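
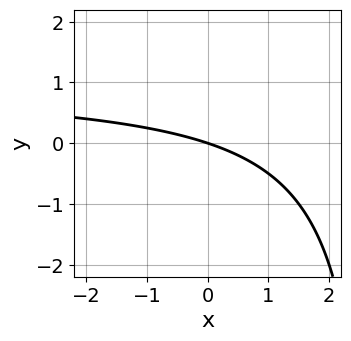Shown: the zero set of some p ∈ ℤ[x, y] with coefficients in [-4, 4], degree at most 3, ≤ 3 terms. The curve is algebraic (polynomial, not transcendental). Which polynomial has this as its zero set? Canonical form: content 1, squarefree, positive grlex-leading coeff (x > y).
deg p = 2.
Reading off the gridlines: one y-axis crossing is at y = 0; it meets the x-axis at x = 0 (among the integer gridlines).
Solving for integer coefficients yields p as stated.

x*y - x - 3*y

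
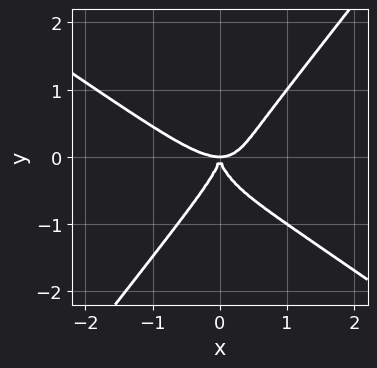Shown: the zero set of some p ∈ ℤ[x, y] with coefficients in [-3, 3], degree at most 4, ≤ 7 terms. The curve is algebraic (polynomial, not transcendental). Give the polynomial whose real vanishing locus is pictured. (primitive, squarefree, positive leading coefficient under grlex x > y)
(a) Degree: no degree-3 curve has this shape, so deg p = 4.
(b) From the visible intercepts: it meets the y-axis at y = 0 (among the integer gridlines); one x-axis crossing is at x = 0.
(c) Solving for integer coefficients yields p as stated.

3*x^4 + 3*x^3*y - x^2*y^2 - 2*y^4 - 3*x^2*y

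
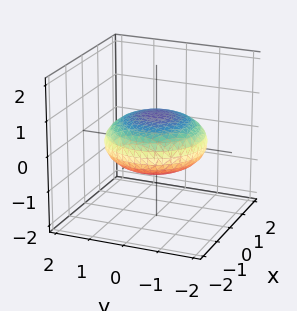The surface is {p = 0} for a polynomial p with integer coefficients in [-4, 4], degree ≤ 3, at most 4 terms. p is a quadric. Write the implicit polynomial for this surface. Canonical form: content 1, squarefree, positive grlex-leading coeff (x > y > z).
x^2 + y^2 + 3*z^2 - 2

Degree: bounded and convex; a quadric, so deg p = 2.
Symmetries: the z ↦ −z reflection is a symmetry, so z appears only in even powers; the surface is invariant under rotation about z: p = q(x² + y², z).
From the axis intercepts and sections: a circular section at z = 0 has radius between 1 and 2.
Putting this together gives p.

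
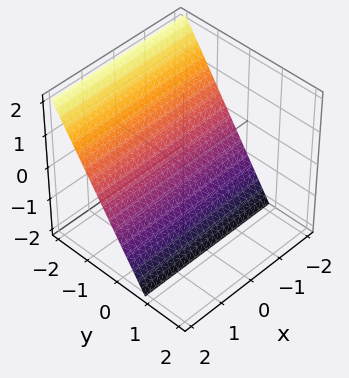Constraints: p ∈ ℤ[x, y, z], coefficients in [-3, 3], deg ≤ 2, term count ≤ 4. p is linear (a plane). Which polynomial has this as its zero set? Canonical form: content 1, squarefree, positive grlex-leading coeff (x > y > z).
First, the degree is 1 — the surface is flat (a plane).
Next, reading off the gridlines: it misses every integer gridline on the x-axis; it meets the z-axis at z = -1 (among the integer gridlines).
Finally, solving for integer coefficients yields p as stated.

3*y + 2*z + 2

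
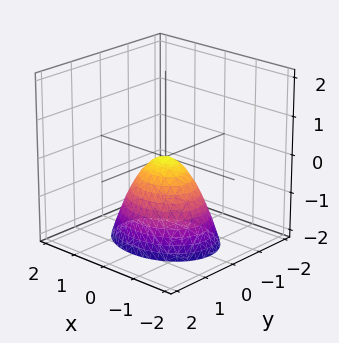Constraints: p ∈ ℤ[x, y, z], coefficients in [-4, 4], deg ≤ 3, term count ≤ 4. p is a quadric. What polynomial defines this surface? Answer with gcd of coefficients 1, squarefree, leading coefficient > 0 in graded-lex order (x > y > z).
Degree: a paraboloid; a quadric, so deg p = 2.
Symmetries: the y ↦ −y reflection is a symmetry, so y appears only in even powers; mirror symmetry x ↦ −x ⇒ only even powers of x.
Reading off the gridlines: it crosses the z-axis at the gridline z = 0; one y-axis crossing is at y = 0.
Solving for integer coefficients yields p as stated.

2*x^2 + 3*y^2 + 2*z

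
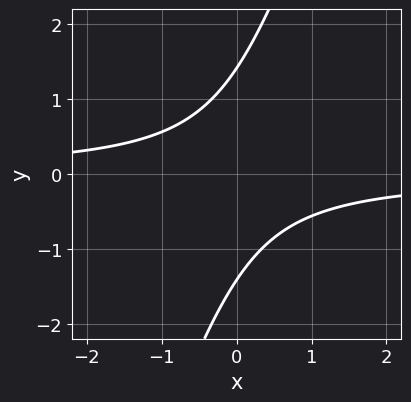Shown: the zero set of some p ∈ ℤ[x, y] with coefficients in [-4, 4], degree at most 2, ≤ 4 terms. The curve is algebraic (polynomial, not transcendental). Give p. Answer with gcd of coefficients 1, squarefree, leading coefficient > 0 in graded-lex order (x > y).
3*x*y - y^2 + 2

First, degree: the shape is more complex than any degree-1 curve, so deg p = 2.
Then, checking where it meets the axes: no x-intercept at any integer in the box.
Finally, fitting integer coefficients to these (and the overall shape) gives p.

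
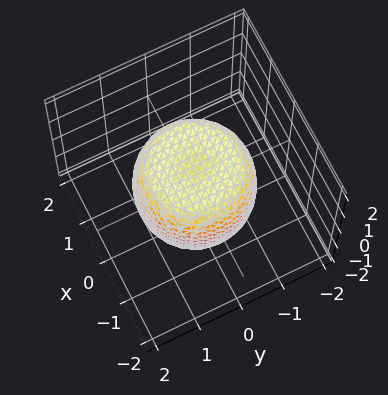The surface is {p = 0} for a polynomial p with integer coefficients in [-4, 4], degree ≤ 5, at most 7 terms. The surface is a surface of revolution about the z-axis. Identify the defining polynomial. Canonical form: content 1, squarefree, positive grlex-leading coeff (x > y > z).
(a) The degree is 4 — no degree-3 surface has this shape.
(b) Symmetry: the z-axis is an axis of rotation, so x and y enter only as x² + y².
(c) From the axis intercepts and sections: a circular section at z = 1 has radius exactly 1; the z-axis gridline crossings are at z ∈ {-1, 1}.
(d) The integer polynomial consistent with all of this is the stated p.

x^4 + 2*x^2*y^2 + y^4 - x^2 - y^2 + z^2 - 1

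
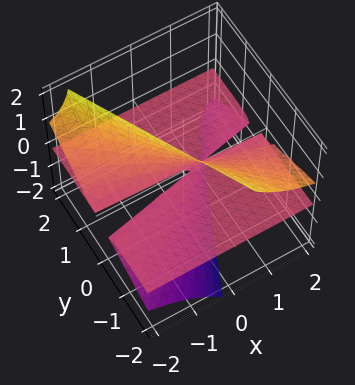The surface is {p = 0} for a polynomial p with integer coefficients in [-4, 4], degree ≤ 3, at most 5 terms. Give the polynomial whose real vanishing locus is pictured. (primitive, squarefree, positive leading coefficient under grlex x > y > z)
3*x*z^2 + z^3 + 3*y*z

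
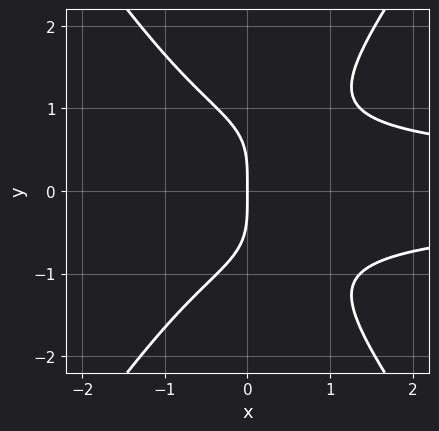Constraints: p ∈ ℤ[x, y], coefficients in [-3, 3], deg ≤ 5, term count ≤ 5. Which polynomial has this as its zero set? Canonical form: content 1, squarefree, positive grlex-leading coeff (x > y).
First, degree: a generic line meets the curve in up to 4 points, so deg p = 4.
Next, symmetries: the y ↦ −y reflection is a symmetry, so y appears only in even powers.
Then, from the visible intercepts: one x-axis crossing is at x = 0; it crosses the y-axis at the gridline y = 0.
Finally, matching integer coefficients to the picture gives p.

2*x^2*y^2 - y^4 - 2*x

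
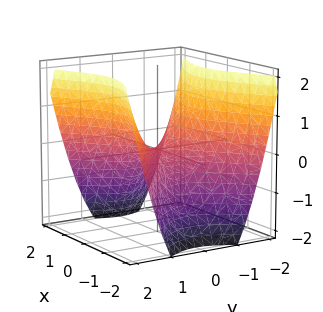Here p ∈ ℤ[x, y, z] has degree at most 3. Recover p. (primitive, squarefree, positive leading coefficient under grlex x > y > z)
First, deg p = 2. A hyperbolic paraboloid; a quadric.
Next, symmetries: mirror symmetry x ↦ −x ⇒ only even powers of x; the y ↦ −y reflection is a symmetry, so y appears only in even powers.
Next, against the integer gridlines: it meets the z-axis at z = 0 (among the integer gridlines); it meets the y-axis at y = 0 (among the integer gridlines); one x-axis crossing is at x = 0.
Finally, fitting integer coefficients to these (and the overall shape) gives p.

2*x^2 - 3*y^2 + 3*z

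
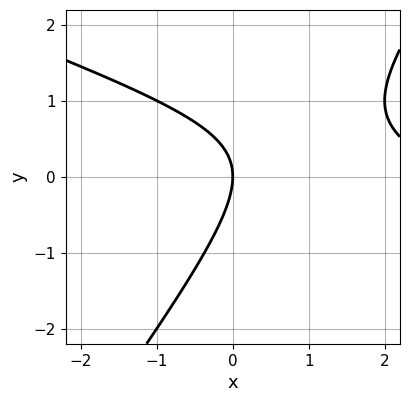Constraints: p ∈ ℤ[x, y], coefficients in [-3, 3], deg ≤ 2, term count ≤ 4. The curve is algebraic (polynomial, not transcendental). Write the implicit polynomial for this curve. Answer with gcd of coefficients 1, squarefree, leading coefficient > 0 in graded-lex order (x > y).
x^2 + 2*x*y - 2*y^2 - 3*x

(a) The degree is 2 — the shape is more complex than any degree-1 curve.
(b) Reading off the gridlines: it crosses the x-axis at the gridline x = 0; one y-axis crossing is at y = 0.
(c) Matching integer coefficients to the picture gives p.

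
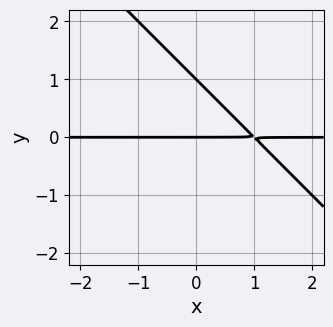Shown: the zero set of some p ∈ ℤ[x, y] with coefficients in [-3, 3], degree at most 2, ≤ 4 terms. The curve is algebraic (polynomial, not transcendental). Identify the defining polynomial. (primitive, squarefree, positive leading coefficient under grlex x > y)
x*y + y^2 - y

(a) deg p = 2.
(b) From the axis intercepts and sections: among the integer gridlines, it crosses the y-axis at y ∈ {0, 1}; every point of the x-axis in the box is on the curve.
(c) Together with the visible shape, these determine p as stated.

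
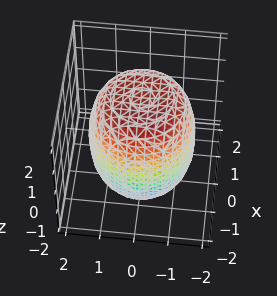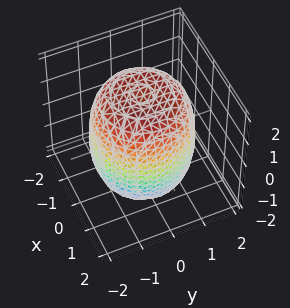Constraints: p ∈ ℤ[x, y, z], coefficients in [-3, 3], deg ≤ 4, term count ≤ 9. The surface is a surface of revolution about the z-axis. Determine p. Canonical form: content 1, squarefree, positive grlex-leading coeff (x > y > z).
First, deg p = 4. The shape is more complex than any degree-3 surface.
Then, symmetries: every cross-section ⟂ z is a circle, so x, y appear only via x² + y².
Next, against the integer gridlines: a circular section at z = -1 has radius between 1 and 2.
Finally, the integer polynomial consistent with all of this is the stated p.

x^4 + 2*x^2*y^2 + y^4 - x^2 - y^2 + z^2 - 3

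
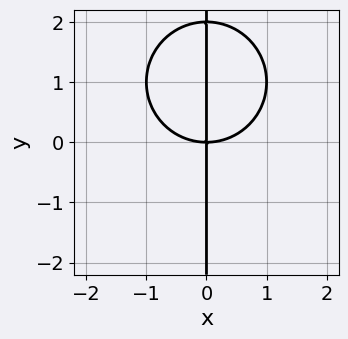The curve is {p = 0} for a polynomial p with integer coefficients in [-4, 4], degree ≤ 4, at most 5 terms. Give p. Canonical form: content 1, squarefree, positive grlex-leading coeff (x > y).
x^3 + x*y^2 - 2*x*y

(a) deg p = 3. No degree-2 curve has this shape.
(b) From the axis intercepts and sections: the visible y-axis segment lies entirely on the curve; it crosses the x-axis at the gridline x = 0.
(c) Solving for integer coefficients yields p as stated.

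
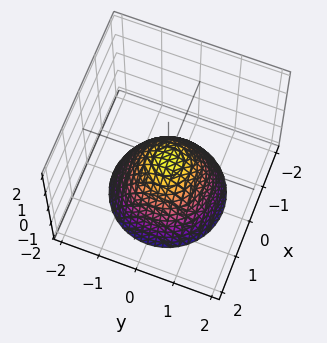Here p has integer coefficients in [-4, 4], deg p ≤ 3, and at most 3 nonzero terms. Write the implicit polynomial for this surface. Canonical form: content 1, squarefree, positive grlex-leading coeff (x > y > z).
x^2 + y^2 + z

deg p = 2.
Symmetry: the surface is invariant under rotation about z: p = q(x² + y², z).
Observable constraints: a circular section at z = -1 has radius exactly 1; it crosses the y-axis at the gridline y = 0; it crosses the z-axis at the gridline z = 0; one x-axis crossing is at x = 0.
Solving for integer coefficients yields p as stated.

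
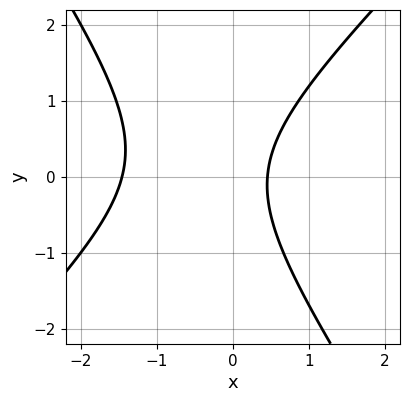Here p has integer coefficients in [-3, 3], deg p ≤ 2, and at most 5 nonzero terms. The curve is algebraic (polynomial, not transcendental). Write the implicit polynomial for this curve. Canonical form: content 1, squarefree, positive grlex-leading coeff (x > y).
(a) The degree is 2 — the shape is more complex than any degree-1 curve.
(b) From the visible intercepts: it misses every integer gridline on the y-axis.
(c) Assembling these constraints gives the stated polynomial.

3*x^2 - x*y - 2*y^2 + 3*x - 2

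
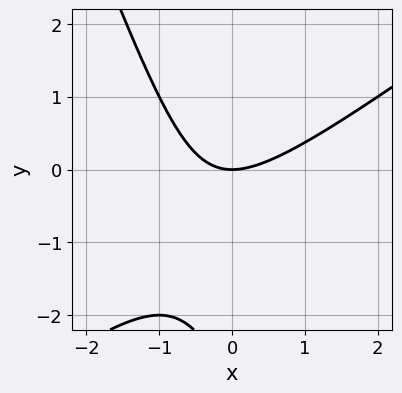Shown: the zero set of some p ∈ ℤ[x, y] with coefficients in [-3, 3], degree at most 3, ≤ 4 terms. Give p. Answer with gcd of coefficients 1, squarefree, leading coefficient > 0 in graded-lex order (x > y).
2*x^2 - 2*x*y - y^2 - 3*y

First, degree: the shape is more complex than any degree-1 curve, so deg p = 2.
Next, observable constraints: it crosses the y-axis at the gridline y = 0; one x-axis crossing is at x = 0.
Finally, these observations pin down the coefficients.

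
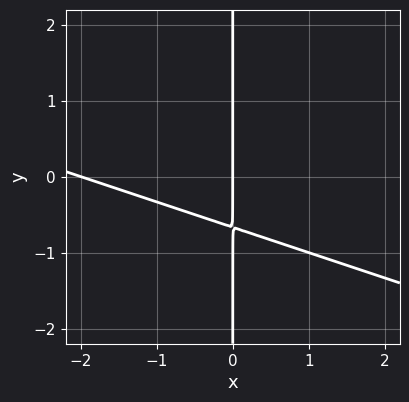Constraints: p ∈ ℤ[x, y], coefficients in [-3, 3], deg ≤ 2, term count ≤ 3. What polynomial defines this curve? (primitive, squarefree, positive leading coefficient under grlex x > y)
x^2 + 3*x*y + 2*x

deg p = 2.
Checking where it meets the axes: the x-axis gridline crossings are at x ∈ {-2, 0}; every point of the y-axis in the box is on the curve.
These observations pin down the coefficients.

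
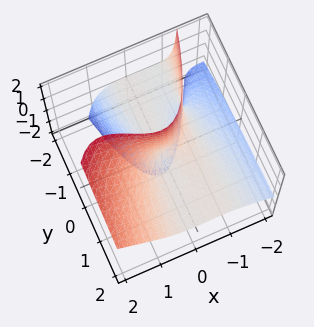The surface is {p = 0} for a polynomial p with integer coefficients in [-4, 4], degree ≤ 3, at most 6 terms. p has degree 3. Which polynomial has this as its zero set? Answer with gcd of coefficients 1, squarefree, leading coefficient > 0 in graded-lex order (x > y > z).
2*x^3 - 3*x^2*z + 2*x^2 - 3*y*z

1. The degree is 3 — a generic line meets the surface in up to 3 points.
2. Reading off the gridlines: every point of the y-axis in the box is on the surface; every point of the z-axis in the box is on the surface; it crosses the x-axis at the gridline x = -1.
3. Matching integer coefficients to the picture gives p.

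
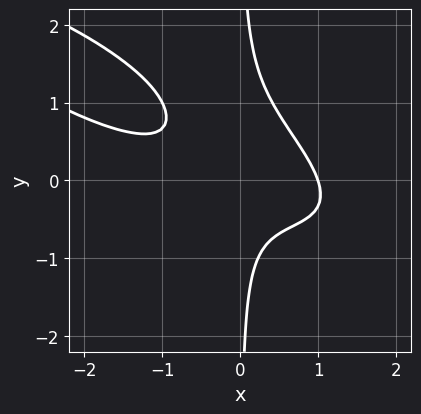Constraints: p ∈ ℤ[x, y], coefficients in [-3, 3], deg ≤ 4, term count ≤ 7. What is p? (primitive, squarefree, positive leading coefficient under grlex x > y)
x^3 + 3*x^2*y + 3*x*y^2 - 2*x*y - 1

1. The degree is 3 — the shape is more complex than any degree-2 curve.
2. Observable constraints: it crosses the x-axis at the gridline x = 1; the curve avoids every integer y-axis point in the box.
3. Fitting integer coefficients to these (and the overall shape) gives p.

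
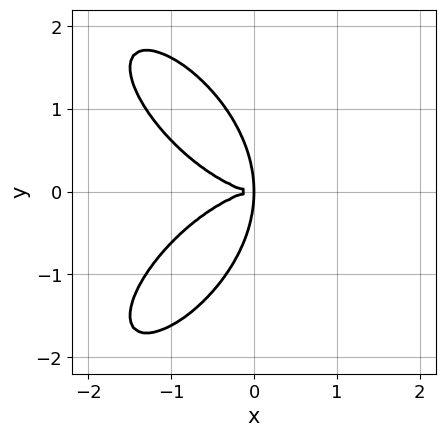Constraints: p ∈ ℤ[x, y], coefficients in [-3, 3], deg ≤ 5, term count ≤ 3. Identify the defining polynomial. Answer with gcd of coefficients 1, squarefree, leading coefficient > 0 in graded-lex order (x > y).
x^4 + y^4 + 3*x*y^2

deg p = 4.
Symmetries: mirror symmetry y ↦ −y ⇒ only even powers of y.
Putting this together gives p.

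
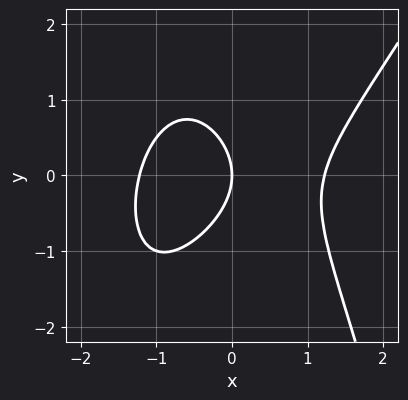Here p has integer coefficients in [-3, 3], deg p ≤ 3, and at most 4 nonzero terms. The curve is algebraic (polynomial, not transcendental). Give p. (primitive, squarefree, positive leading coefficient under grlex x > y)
2*x^3 - x^2*y - 2*y^2 - 3*x

(a) The degree is 3 — the shape is more complex than any degree-2 curve.
(b) Checking where it meets the axes: it meets the x-axis at x = 0 (among the integer gridlines); it crosses the y-axis at the gridline y = 0.
(c) Solving for integer coefficients yields p as stated.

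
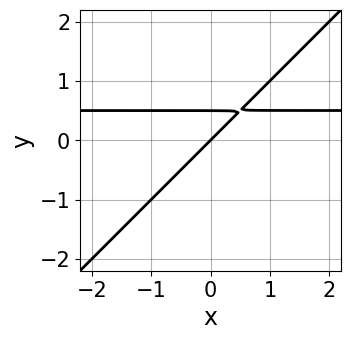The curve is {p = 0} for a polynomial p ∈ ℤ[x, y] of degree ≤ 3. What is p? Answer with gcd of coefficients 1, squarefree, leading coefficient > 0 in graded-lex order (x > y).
2*x*y - 2*y^2 - x + y

(a) The degree is 2 — a generic line meets the curve in up to 2 points.
(b) Reading off the gridlines: it meets the x-axis at x = 0 (among the integer gridlines); it meets the y-axis at y = 0 (among the integer gridlines).
(c) Fitting integer coefficients to these (and the overall shape) gives p.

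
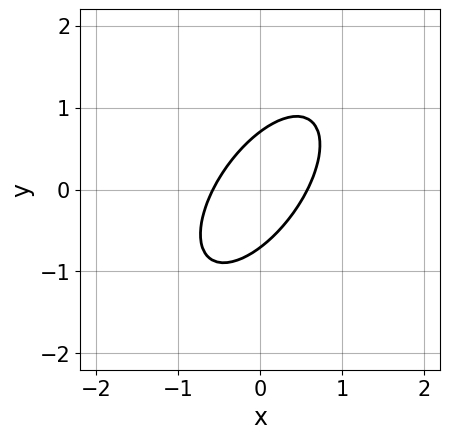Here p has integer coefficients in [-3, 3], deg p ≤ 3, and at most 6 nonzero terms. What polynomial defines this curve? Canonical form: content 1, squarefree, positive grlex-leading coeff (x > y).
3*x^2 - 3*x*y + 2*y^2 - 1

Degree: the shape is more complex than any degree-1 curve, so deg p = 2.
Solving for integer coefficients yields p as stated.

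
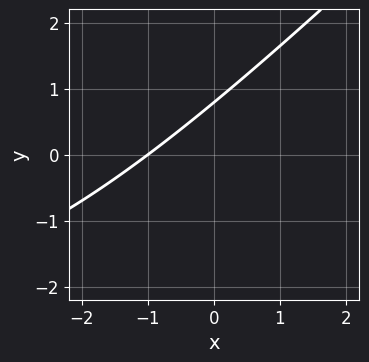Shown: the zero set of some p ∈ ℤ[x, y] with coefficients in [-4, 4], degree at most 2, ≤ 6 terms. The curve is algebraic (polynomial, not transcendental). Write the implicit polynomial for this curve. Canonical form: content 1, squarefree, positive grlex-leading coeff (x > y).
(a) deg p = 2.
(b) Reading off the gridlines: it meets the x-axis at x = -1 (among the integer gridlines).
(c) The integer polynomial consistent with all of this is the stated p.

x*y - y^2 + 3*x - 3*y + 3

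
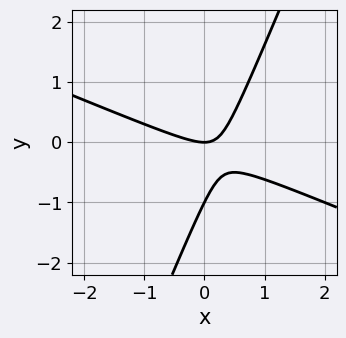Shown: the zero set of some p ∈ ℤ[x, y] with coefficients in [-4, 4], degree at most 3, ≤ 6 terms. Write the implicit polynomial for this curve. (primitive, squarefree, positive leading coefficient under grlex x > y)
Degree: the shape is more complex than any degree-1 curve, so deg p = 2.
Checking where it meets the axes: among the integer gridlines, it crosses the y-axis at y ∈ {-1, 0}; it crosses the x-axis at the gridline x = 0.
The integer polynomial consistent with all of this is the stated p.

x^2 + 2*x*y - y^2 - y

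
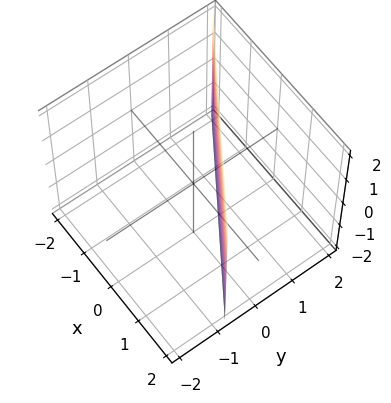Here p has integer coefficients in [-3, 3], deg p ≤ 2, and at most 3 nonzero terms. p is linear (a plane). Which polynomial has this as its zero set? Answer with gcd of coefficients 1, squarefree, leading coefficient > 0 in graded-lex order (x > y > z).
(a) deg p = 1. Every cross-section is a straight line — this is a plane.
(b) Against the integer gridlines: it crosses the x-axis at the gridline x = 1; it misses every integer gridline on the z-axis.
(c) Putting this together gives p.

2*x + 3*y - 2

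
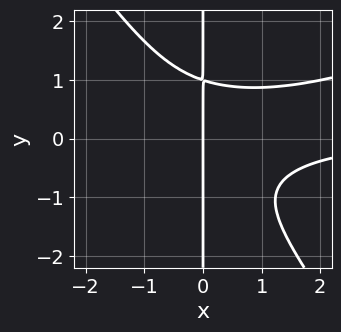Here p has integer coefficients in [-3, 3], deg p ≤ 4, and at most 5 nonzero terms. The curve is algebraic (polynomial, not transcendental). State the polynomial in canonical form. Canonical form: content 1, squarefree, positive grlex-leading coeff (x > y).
The degree is 4 — the shape is more complex than any degree-3 curve.
Checking where it meets the axes: it meets the x-axis at x = 0 (among the integer gridlines); the visible y-axis segment lies entirely on the curve.
These observations pin down the coefficients.

x^3*y - 2*x^2*y^2 - 2*x*y^3 + 2*x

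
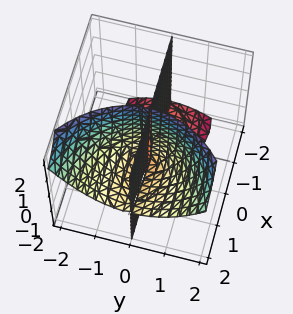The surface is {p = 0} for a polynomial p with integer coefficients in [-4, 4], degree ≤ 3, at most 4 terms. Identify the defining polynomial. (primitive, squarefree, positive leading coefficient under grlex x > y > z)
I count 3 distinct pieces. Treating them together as one polynomial.
Degree: no degree-2 surface has this shape, so deg p = 3.
Observable constraints: one y-axis crossing is at y = 0; every point of the x-axis in the box is on the surface; every point of the z-axis in the box is on the surface.
These observations pin down the coefficients.

x^2*y - 3*x*y*z + 2*y^3 - 3*x*y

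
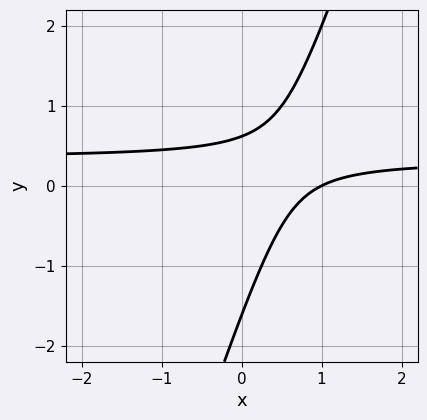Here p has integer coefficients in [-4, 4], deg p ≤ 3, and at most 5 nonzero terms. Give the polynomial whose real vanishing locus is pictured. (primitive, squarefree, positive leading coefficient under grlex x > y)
(a) Degree: no degree-1 curve has this shape, so deg p = 2.
(b) Against the integer gridlines: one x-axis crossing is at x = 1.
(c) Fitting integer coefficients to these (and the overall shape) gives p.

3*x*y - y^2 - x - y + 1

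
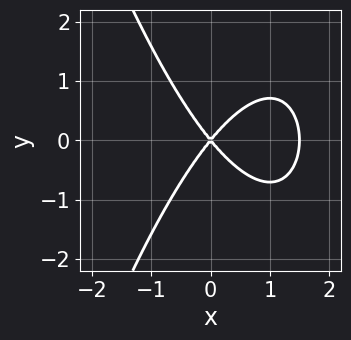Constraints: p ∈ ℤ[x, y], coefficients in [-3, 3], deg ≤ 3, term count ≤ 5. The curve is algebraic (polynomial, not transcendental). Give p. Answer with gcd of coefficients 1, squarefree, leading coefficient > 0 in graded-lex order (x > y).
2*x^3 - 3*x^2 + 2*y^2

(a) deg p = 3. A generic line meets the curve in up to 3 points.
(b) Symmetries: the y ↦ −y reflection is a symmetry, so y appears only in even powers.
(c) Against the integer gridlines: one y-axis crossing is at y = 0; one x-axis crossing is at x = 0.
(d) Matching integer coefficients to the picture gives p.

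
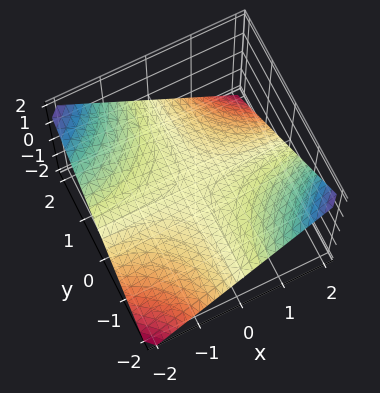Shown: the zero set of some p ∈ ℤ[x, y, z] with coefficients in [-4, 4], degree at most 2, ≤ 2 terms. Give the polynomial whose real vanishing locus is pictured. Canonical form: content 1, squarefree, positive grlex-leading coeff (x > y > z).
(a) deg p = 2. A hyperbolic paraboloid; a quadric.
(b) Reading off the gridlines: the visible x-axis segment lies entirely on the surface; it crosses the z-axis at the gridline z = 0; every point of the y-axis in the box is on the surface.
(c) Assembling these constraints gives the stated polynomial.

x*y + 2*z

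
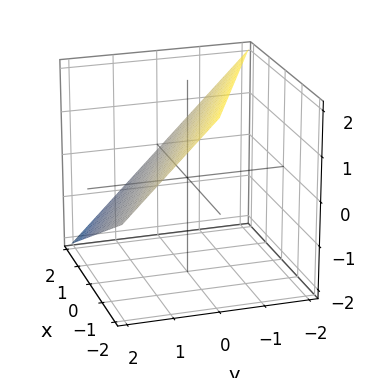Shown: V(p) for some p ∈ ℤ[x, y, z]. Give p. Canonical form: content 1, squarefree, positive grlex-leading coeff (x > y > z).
x + 2*y + 2*z - 2

The degree is 1 — every cross-section is a straight line — this is a plane.
Against the integer gridlines: it crosses the y-axis at the gridline y = 1; it crosses the x-axis at the gridline x = 2.
The integer polynomial consistent with all of this is the stated p.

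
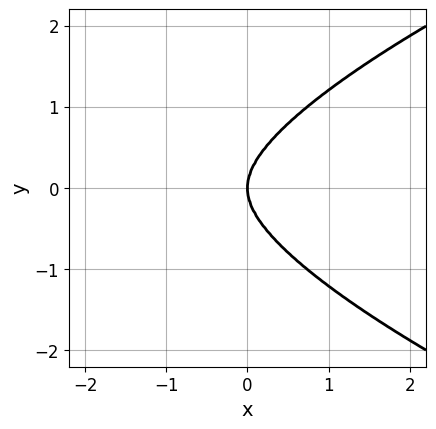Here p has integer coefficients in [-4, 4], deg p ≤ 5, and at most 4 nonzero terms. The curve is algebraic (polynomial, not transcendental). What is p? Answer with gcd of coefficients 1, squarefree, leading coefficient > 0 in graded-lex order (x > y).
3*y^4 - 2*x^3 - 3*x*y^2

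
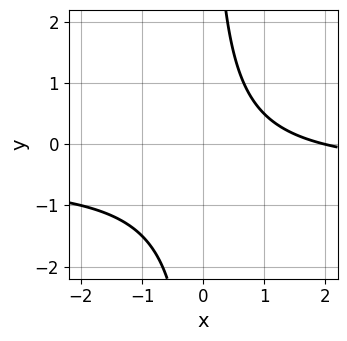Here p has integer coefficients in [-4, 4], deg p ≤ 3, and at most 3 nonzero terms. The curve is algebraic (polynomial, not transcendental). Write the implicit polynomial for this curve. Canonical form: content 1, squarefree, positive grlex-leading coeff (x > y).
First, deg p = 2. The shape is more complex than any degree-1 curve.
Next, from the visible intercepts: one x-axis crossing is at x = 2; it misses every integer gridline on the y-axis.
Finally, the integer polynomial consistent with all of this is the stated p.

2*x*y + x - 2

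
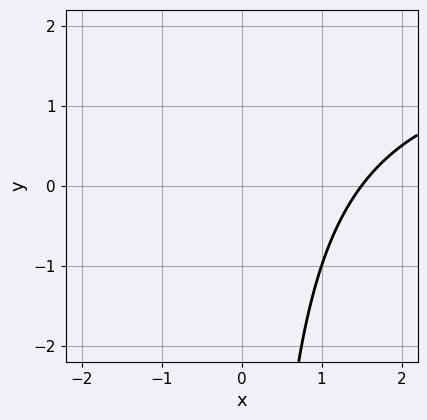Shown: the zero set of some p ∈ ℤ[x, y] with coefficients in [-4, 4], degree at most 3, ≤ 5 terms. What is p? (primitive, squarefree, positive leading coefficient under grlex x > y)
x*y - 2*x + 3

deg p = 2. No degree-1 curve has this shape.
Observable constraints: the curve avoids every integer y-axis point in the box.
The integer polynomial consistent with all of this is the stated p.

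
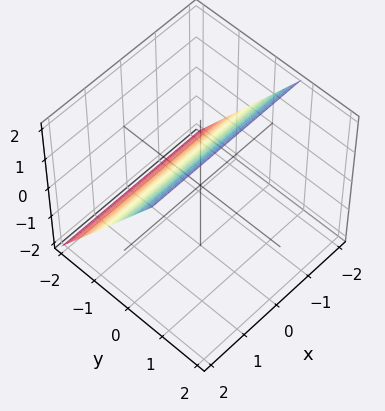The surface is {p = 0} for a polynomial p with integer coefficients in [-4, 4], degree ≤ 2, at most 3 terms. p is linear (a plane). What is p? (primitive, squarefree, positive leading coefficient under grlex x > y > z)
3*y - 2*z + 2

First, degree: the surface is flat (a plane), so deg p = 1.
Then, from the axis intercepts and sections: one z-axis crossing is at z = 1; no x-intercept at any integer in the box.
Finally, fitting integer coefficients to these (and the overall shape) gives p.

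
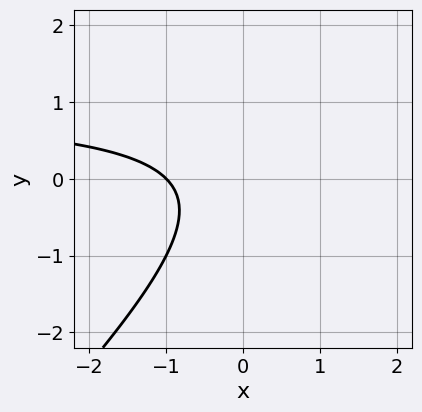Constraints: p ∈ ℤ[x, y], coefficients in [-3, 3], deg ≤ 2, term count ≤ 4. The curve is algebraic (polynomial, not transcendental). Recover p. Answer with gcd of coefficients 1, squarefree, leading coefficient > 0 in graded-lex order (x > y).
First, deg p = 2. The shape is more complex than any degree-1 curve.
Then, checking where it meets the axes: it meets the x-axis at x = -1 (among the integer gridlines); no y-intercept at any integer in the box.
Finally, matching integer coefficients to the picture gives p.

x*y - y^2 - x - 1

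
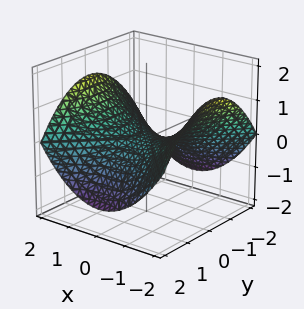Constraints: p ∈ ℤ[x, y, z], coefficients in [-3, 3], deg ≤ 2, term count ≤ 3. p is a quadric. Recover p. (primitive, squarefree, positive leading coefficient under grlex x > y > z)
First, deg p = 2. A saddle surface; a quadric.
Then, symmetries: it's symmetric under y → −y, forcing even powers of y; the x ↦ −x reflection is a symmetry, so x appears only in even powers.
Then, checking where it meets the axes: one z-axis crossing is at z = 0; it crosses the x-axis at the gridline x = 0; it meets the y-axis at y = 0 (among the integer gridlines).
Finally, matching integer coefficients to the picture gives p.

x^2 - y^2 - 3*z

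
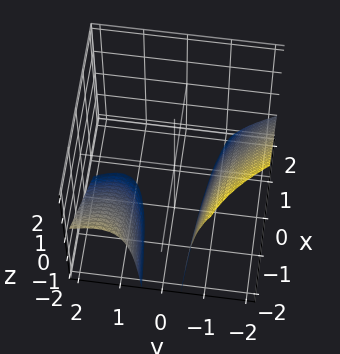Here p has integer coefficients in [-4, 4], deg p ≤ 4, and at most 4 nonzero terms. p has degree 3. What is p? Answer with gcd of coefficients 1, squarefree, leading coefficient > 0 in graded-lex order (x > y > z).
I count 2 distinct pieces. Treating them together as one polynomial.
Degree: no degree-2 surface has this shape, so deg p = 3.
From the axis intercepts and sections: no z-intercept at any integer in the box; the surface avoids every integer x-axis point in the box.
Putting this together gives p.

3*x*y^2 + 2*y^3 + 3*y^2*z + 3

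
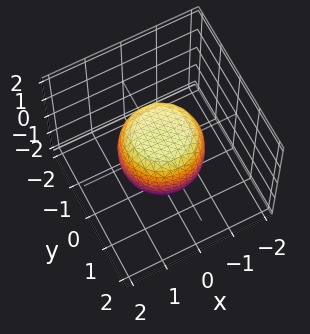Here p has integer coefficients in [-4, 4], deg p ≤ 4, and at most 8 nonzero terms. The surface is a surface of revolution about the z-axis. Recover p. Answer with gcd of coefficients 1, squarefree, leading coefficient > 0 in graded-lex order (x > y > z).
2*x^4 + 4*x^2*y^2 + 2*y^4 - x^2 - y^2 + 2*z^2 - 2

deg p = 4. No degree-3 surface has this shape.
Symmetry: the surface is invariant under rotation about z: p = q(x² + y², z).
Against the integer gridlines: a circular section at z = -1 has radius between 0 and 1; the z-axis gridline crossings are at z ∈ {-1, 1}.
These observations pin down the coefficients.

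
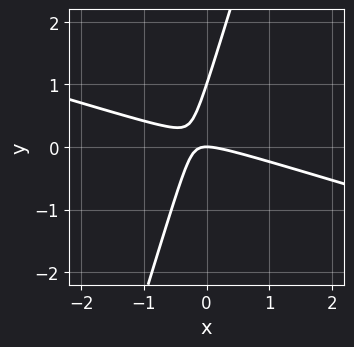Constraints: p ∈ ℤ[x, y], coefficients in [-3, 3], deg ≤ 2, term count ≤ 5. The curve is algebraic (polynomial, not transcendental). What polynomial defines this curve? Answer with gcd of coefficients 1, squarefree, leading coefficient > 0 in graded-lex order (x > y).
x^2 + 3*x*y - y^2 + y

1. The degree is 2 — the shape is more complex than any degree-1 curve.
2. From the visible intercepts: one x-axis crossing is at x = 0; the y-axis gridline crossings are at y ∈ {0, 1}.
3. Assembling these constraints gives the stated polynomial.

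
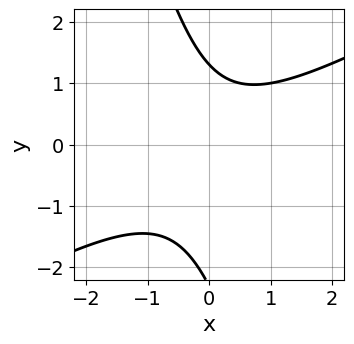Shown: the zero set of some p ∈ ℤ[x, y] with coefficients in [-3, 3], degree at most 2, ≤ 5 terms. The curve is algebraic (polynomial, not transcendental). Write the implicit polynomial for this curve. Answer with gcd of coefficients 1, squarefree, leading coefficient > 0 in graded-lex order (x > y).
First, degree: the shape is more complex than any degree-1 curve, so deg p = 2.
Next, reading off the gridlines: the curve avoids every integer x-axis point in the box.
Finally, matching integer coefficients to the picture gives p.

2*x^2 - 3*x*y - y^2 - y + 3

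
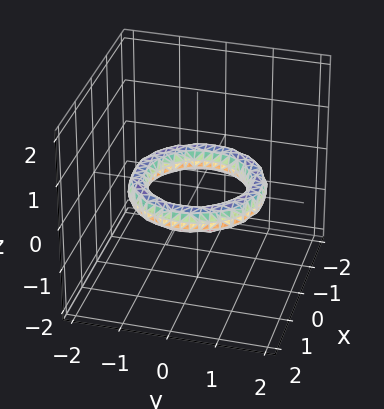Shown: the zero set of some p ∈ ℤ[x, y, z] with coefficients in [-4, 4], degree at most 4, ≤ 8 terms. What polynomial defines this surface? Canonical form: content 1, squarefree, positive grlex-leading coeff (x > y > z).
x^4 + 2*x^2*y^2 + y^4 - 3*x^2 - 3*y^2 + 3*z^2 + 2

First, deg p = 4.
Then, symmetries: every cross-section ⟂ z is a circle, so x, y appear only via x² + y².
Next, observable constraints: among the integer gridlines, it crosses the y-axis at y ∈ {-1, 1}; a circular section at z = 0 has radius exactly 1; among the integer gridlines, it crosses the x-axis at x ∈ {-1, 1}; it misses every integer gridline on the z-axis.
Finally, these observations pin down the coefficients.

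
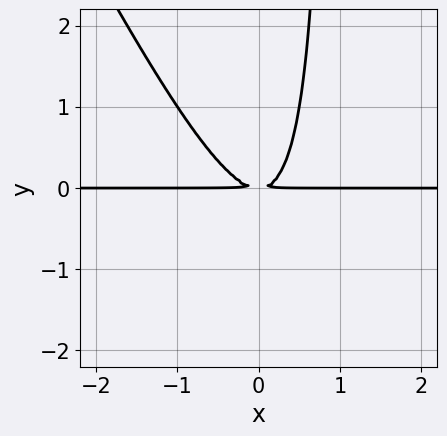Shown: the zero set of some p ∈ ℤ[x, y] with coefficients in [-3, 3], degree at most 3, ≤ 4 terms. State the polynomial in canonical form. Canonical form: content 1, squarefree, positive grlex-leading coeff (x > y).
2*x^2*y + x*y^2 - y^2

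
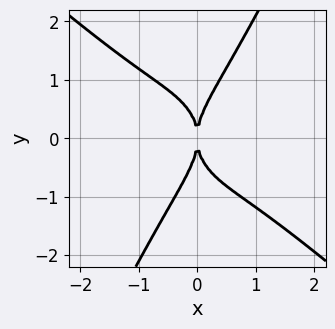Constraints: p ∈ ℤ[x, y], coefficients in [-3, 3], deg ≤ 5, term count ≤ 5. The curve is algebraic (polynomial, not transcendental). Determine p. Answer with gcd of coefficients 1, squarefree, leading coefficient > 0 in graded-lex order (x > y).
3*x^4 + 2*x^3*y + x*y^3 - y^4 + 3*x^2

Degree: a generic line meets the curve in up to 4 points, so deg p = 4.
Against the integer gridlines: it meets the y-axis at y = 0 (among the integer gridlines); one x-axis crossing is at x = 0.
These observations pin down the coefficients.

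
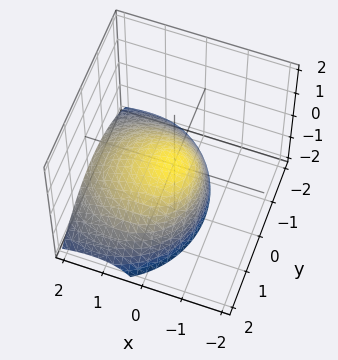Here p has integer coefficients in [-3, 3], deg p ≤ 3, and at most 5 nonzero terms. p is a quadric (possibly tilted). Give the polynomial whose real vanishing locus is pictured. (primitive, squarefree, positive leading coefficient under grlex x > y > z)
2*x^2 + 3*x*z + 2*y^2 + 3*z

Degree: a generic line meets the surface in up to 2 points, so deg p = 2.
Against the integer gridlines: one z-axis crossing is at z = 0; it crosses the y-axis at the gridline y = 0.
Solving for integer coefficients yields p as stated.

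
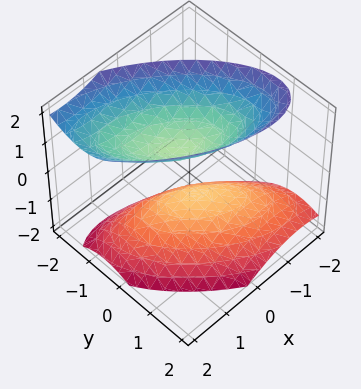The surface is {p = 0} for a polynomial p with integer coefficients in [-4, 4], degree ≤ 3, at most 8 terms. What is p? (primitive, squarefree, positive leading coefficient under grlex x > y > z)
2*x^2 + 3*x*y + 3*y^2 + y*z - 2*z^2 + 1

I count 2 distinct pieces. They look like related sheets of one shape, so recover p as a whole.
Degree: the shape is more complex than any degree-1 surface, so deg p = 2.
From the visible intercepts: the surface avoids every integer x-axis point in the box; it misses every integer gridline on the y-axis.
Putting this together gives p.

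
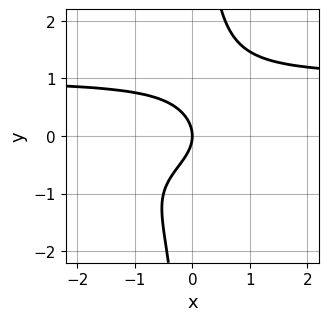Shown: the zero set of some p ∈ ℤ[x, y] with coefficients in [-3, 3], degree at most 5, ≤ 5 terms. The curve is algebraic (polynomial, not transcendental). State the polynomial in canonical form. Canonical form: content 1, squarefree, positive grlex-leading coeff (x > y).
x*y^3 - y^2 - x

First, the degree is 4 — the shape is more complex than any degree-3 curve.
Then, from the axis intercepts and sections: it crosses the x-axis at the gridline x = 0; one y-axis crossing is at y = 0.
Finally, putting this together gives p.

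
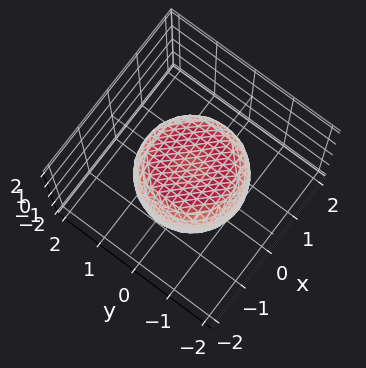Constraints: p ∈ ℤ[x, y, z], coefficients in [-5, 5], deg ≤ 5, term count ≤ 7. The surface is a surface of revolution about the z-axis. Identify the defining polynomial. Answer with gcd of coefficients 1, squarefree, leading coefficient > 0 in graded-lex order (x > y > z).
deg p = 4.
Symmetries: rotational symmetry about the z-axis ⇒ p depends on x, y only through x² + y².
From the visible intercepts: a circular section at z = 0 has radius between 1 and 2.
Solving for integer coefficients yields p as stated.

2*x^4 + 4*x^2*y^2 + 2*y^4 - 2*x^2 - 2*y^2 + 3*z^2 - 2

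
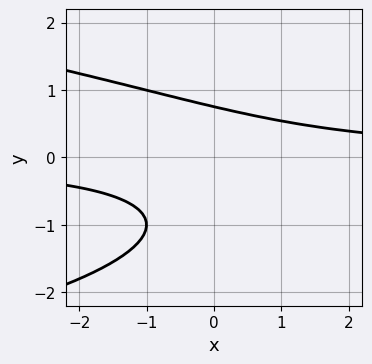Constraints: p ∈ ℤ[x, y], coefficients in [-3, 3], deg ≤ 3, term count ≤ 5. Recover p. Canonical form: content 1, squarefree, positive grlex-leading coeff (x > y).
y^3 + x*y + y^2 - 1

(a) deg p = 3. The shape is more complex than any degree-2 curve.
(b) Against the integer gridlines: it misses every integer gridline on the x-axis.
(c) Matching integer coefficients to the picture gives p.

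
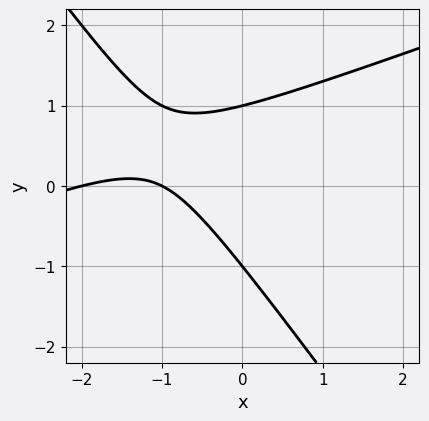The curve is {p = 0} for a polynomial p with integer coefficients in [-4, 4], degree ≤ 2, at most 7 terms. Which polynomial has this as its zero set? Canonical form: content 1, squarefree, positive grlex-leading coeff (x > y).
1. Degree: no degree-1 curve has this shape, so deg p = 2.
2. Checking where it meets the axes: among the integer gridlines, it crosses the y-axis at y ∈ {-1, 1}; among the integer gridlines, it crosses the x-axis at x ∈ {-2, -1}.
3. Solving for integer coefficients yields p as stated.

x^2 - 2*x*y - 2*y^2 + 3*x + 2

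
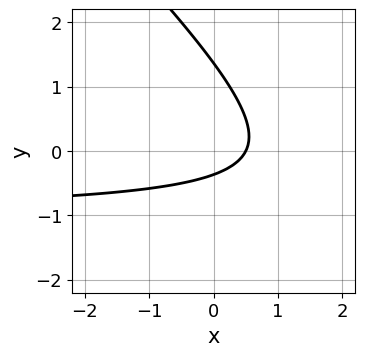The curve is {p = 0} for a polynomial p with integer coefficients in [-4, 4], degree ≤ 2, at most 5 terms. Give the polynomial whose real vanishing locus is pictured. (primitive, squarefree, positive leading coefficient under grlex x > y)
1. deg p = 2. The shape is more complex than any degree-1 curve.
2. Putting this together gives p.

2*x*y + 2*y^2 + 2*x - 2*y - 1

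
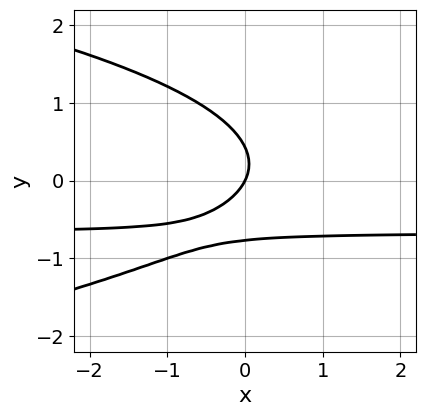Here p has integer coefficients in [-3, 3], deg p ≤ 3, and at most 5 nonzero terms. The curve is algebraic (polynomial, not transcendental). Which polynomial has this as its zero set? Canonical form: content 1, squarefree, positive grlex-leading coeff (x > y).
First, deg p = 3. The shape is more complex than any degree-2 curve.
Then, from the axis intercepts and sections: one y-axis crossing is at y = 0; it meets the x-axis at x = 0 (among the integer gridlines).
Finally, solving for integer coefficients yields p as stated.

3*y^3 + 3*x*y + y^2 + 2*x - y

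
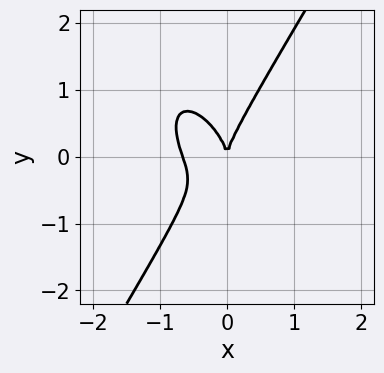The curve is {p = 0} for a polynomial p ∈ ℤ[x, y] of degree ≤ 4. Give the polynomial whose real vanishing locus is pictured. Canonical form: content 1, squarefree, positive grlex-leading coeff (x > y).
1. The degree is 3 — the shape is more complex than any degree-2 curve.
2. From the axis intercepts and sections: it crosses the y-axis at the gridline y = 0; it meets the x-axis at x = 0 (among the integer gridlines).
3. These observations pin down the coefficients.

3*x^3 + x^2*y - y^3 + 2*x^2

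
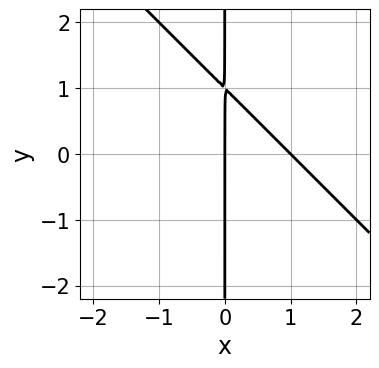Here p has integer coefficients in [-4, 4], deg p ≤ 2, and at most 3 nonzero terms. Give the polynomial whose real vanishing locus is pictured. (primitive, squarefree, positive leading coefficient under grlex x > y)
x^2 + x*y - x

1. The degree is 2 — no degree-1 curve has this shape.
2. Observable constraints: among the integer gridlines, it crosses the x-axis at x ∈ {0, 1}; the visible y-axis segment lies entirely on the curve.
3. Fitting integer coefficients to these (and the overall shape) gives p.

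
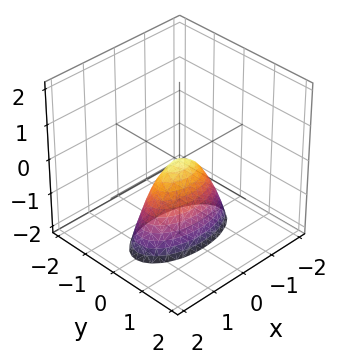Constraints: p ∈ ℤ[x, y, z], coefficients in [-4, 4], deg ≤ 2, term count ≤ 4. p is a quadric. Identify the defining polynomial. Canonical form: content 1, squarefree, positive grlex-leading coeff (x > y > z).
x^2 + 3*y^2 + z

(a) The degree is 2 — a single bowl opening along one axis; a quadric.
(b) Symmetries: mirror symmetry x ↦ −x ⇒ only even powers of x; mirror symmetry y ↦ −y ⇒ only even powers of y.
(c) Observable constraints: it crosses the y-axis at the gridline y = 0; one z-axis crossing is at z = 0; it crosses the x-axis at the gridline x = 0.
(d) Assembling these constraints gives the stated polynomial.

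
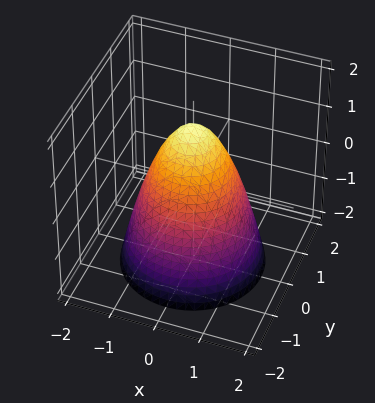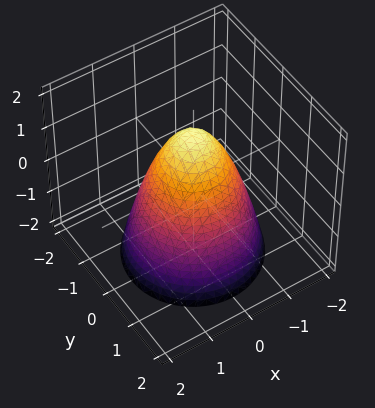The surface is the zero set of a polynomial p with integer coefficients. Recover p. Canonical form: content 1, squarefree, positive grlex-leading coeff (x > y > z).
3*x^2 + 3*y^2 + 2*z - 3

The degree is 2 — a generic line meets the surface in up to 2 points.
By symmetry, the z-axis is an axis of rotation, so x and y enter only as x² + y².
Against the integer gridlines: the x-axis gridline crossings are at x ∈ {-1, 1}; the y-axis gridline crossings are at y ∈ {-1, 1}; a circular section at z = 1 has radius between 0 and 1.
Matching integer coefficients to the picture gives p.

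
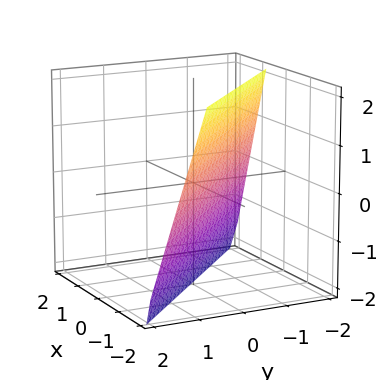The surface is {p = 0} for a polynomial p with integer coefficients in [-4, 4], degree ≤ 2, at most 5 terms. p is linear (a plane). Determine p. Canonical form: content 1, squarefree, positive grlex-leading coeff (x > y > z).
3*x + 3*y + z + 2

First, deg p = 1.
Then, against the integer gridlines: it crosses the z-axis at the gridline z = -2.
Finally, solving for integer coefficients yields p as stated.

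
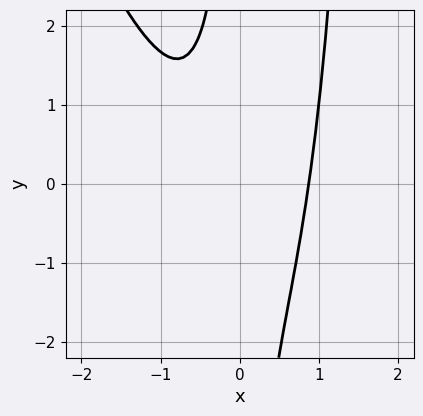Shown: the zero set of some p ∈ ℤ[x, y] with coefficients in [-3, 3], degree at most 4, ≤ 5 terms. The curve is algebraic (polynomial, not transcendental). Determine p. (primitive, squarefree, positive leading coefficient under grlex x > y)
First, the degree is 3 — a generic line meets the curve in up to 3 points.
Then, from the axis intercepts and sections: the curve avoids every integer y-axis point in the box.
Finally, assembling these constraints gives the stated polynomial.

3*x^3 + x^2*y - 2*x*y - 2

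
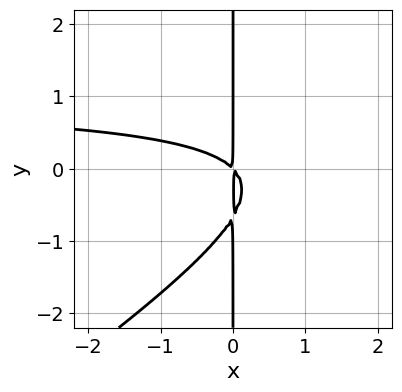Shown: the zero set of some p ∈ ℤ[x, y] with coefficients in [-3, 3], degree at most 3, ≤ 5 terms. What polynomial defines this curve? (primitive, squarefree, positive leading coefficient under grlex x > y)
1. Degree: the shape is more complex than any degree-2 curve, so deg p = 3.
2. From the axis intercepts and sections: every point of the y-axis in the box is on the curve.
3. Together with the visible shape, these determine p as stated.

2*x^2*y - 3*x*y^2 - 2*x^2 - 2*x*y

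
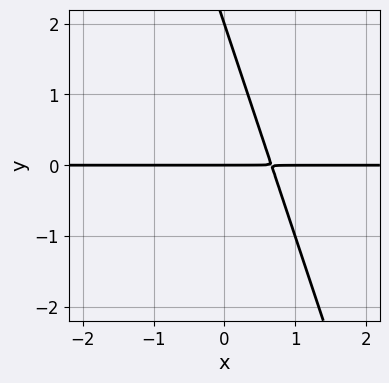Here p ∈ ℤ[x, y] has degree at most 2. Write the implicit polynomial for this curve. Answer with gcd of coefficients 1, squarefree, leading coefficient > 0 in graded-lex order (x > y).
3*x*y + y^2 - 2*y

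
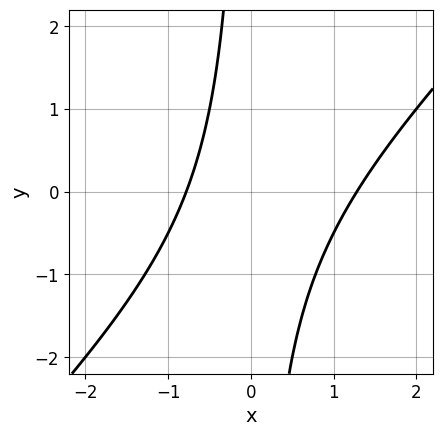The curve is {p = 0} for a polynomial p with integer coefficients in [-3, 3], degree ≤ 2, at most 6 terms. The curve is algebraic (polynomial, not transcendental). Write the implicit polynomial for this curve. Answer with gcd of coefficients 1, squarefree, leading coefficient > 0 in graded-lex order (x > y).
2*x^2 - 2*x*y - x - 2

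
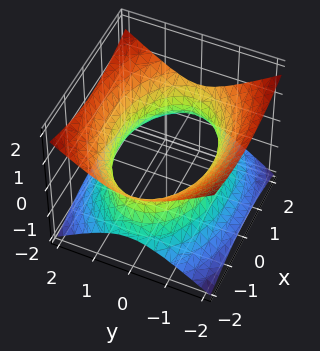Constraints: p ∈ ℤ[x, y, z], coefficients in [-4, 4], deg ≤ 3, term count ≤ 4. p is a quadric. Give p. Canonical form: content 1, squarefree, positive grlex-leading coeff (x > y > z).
x^2 + 2*y^2 - 3*z^2 - 3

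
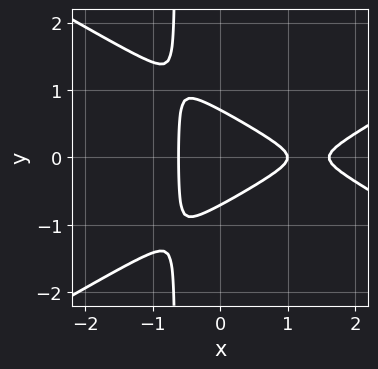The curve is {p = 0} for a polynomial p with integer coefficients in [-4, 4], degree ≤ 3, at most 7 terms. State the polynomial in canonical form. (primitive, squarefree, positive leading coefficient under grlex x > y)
First, the degree is 3 — no degree-2 curve has this shape.
Next, symmetries: it's symmetric under y → −y, forcing even powers of y.
Next, from the axis intercepts and sections: one x-axis crossing is at x = 1.
Finally, these observations pin down the coefficients.

x^3 - 3*x*y^2 - 2*x^2 - 2*y^2 + 1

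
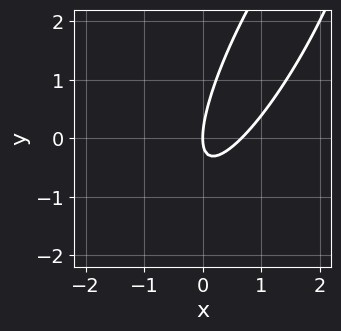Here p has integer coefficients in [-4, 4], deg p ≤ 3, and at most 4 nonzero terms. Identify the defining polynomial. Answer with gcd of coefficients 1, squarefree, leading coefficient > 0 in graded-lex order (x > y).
3*x^2 - 3*x*y + y^2 - 2*x

First, degree: the shape is more complex than any degree-1 curve, so deg p = 2.
Then, observable constraints: one y-axis crossing is at y = 0; it crosses the x-axis at the gridline x = 0.
Finally, these observations pin down the coefficients.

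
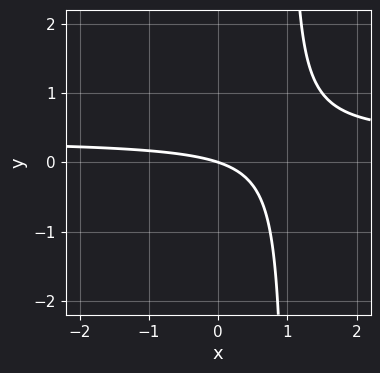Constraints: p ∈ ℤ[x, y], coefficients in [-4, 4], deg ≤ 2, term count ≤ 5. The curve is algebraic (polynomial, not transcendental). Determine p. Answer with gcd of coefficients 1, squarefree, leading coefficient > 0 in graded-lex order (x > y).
3*x*y - x - 3*y

deg p = 2. A generic line meets the curve in up to 2 points.
Checking where it meets the axes: it meets the x-axis at x = 0 (among the integer gridlines); it crosses the y-axis at the gridline y = 0.
Together with the visible shape, these determine p as stated.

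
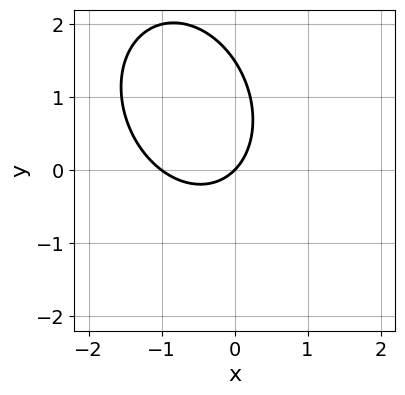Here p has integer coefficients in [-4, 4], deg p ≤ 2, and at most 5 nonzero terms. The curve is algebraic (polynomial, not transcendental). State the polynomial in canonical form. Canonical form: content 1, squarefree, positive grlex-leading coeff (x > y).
3*x^2 + x*y + 2*y^2 + 3*x - 3*y

Degree: the shape is more complex than any degree-1 curve, so deg p = 2.
Against the integer gridlines: it meets the y-axis at y = 0 (among the integer gridlines); among the integer gridlines, it crosses the x-axis at x ∈ {-1, 0}.
Putting this together gives p.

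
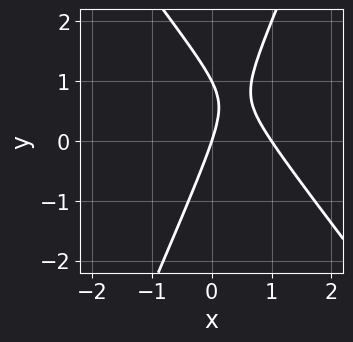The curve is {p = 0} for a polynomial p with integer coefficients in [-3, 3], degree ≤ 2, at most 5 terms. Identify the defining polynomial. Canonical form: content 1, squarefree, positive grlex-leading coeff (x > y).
First, degree: the shape is more complex than any degree-1 curve, so deg p = 2.
Next, checking where it meets the axes: among the integer gridlines, it crosses the x-axis at x ∈ {0, 1}; among the integer gridlines, it crosses the y-axis at y ∈ {0, 1}.
Finally, fitting integer coefficients to these (and the overall shape) gives p.

3*x^2 + x*y - y^2 - 3*x + y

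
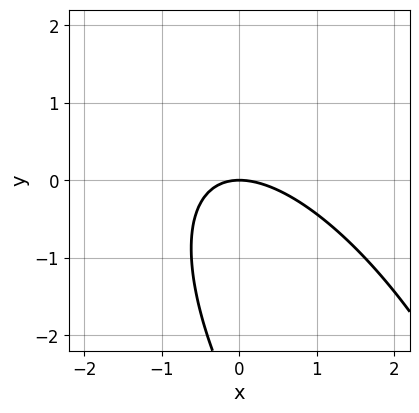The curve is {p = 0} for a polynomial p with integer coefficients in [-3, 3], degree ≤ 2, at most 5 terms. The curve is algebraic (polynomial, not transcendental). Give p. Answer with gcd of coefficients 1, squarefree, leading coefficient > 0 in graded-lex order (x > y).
2*x^2 + 2*x*y + y^2 + 3*y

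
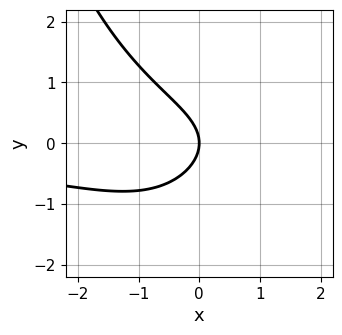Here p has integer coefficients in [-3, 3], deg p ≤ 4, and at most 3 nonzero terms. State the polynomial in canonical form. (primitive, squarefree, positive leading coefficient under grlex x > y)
x^2*y - 2*y^2 - 2*x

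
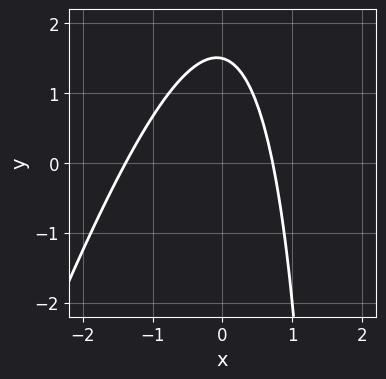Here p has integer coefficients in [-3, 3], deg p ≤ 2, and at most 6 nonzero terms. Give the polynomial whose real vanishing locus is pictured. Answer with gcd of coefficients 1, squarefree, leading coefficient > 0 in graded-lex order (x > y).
3*x^2 - x*y + 2*x + 2*y - 3

(a) The degree is 2 — a generic line meets the curve in up to 2 points.
(b) The integer polynomial consistent with all of this is the stated p.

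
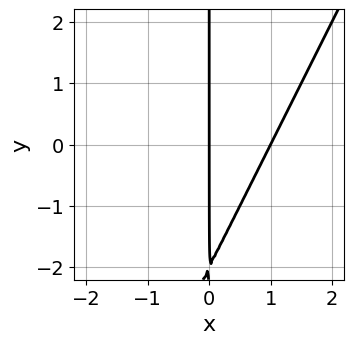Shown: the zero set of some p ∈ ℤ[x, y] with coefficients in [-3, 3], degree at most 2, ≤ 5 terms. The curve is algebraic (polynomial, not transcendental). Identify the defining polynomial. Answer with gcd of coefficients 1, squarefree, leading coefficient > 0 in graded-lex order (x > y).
2*x^2 - x*y - 2*x

The degree is 2 — a generic line meets the curve in up to 2 points.
Reading off the gridlines: every point of the y-axis in the box is on the curve; among the integer gridlines, it crosses the x-axis at x ∈ {0, 1}.
Matching integer coefficients to the picture gives p.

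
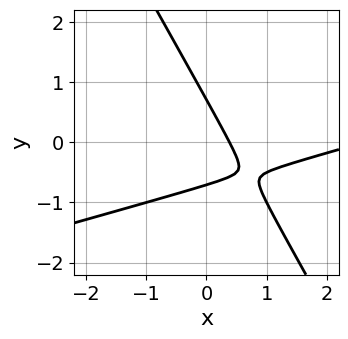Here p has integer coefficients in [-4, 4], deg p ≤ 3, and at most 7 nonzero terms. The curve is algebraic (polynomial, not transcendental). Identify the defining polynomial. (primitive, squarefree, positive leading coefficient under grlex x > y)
x^2 - 3*x*y - 2*y^2 - 3*x + 1

deg p = 2. The shape is more complex than any degree-1 curve.
Solving for integer coefficients yields p as stated.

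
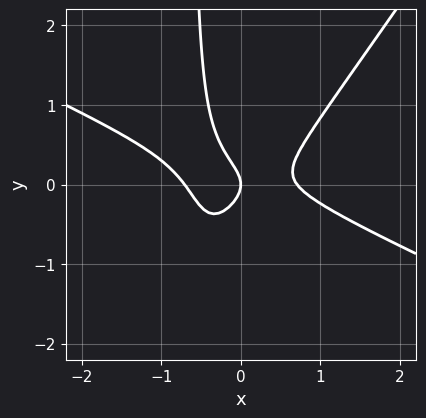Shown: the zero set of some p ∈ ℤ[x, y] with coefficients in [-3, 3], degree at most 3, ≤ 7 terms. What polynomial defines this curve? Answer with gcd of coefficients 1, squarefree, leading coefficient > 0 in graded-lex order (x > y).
2*x^3 + 3*x^2*y - 3*x*y^2 - 2*y^2 - x

1. The degree is 3 — no degree-2 curve has this shape.
2. From the axis intercepts and sections: one y-axis crossing is at y = 0; one x-axis crossing is at x = 0.
3. Solving for integer coefficients yields p as stated.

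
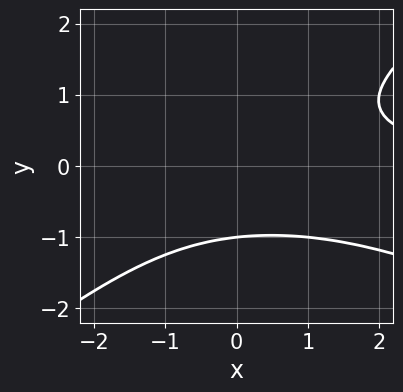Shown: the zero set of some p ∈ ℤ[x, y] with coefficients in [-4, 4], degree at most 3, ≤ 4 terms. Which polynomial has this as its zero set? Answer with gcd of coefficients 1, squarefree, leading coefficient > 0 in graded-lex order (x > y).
(a) deg p = 3. A generic line meets the curve in up to 3 points.
(b) From the axis intercepts and sections: it crosses the y-axis at the gridline y = -1; no x-intercept at any integer in the box.
(c) Solving for integer coefficients yields p as stated.

x^2*y + x*y^2 - 3*y^3 - 3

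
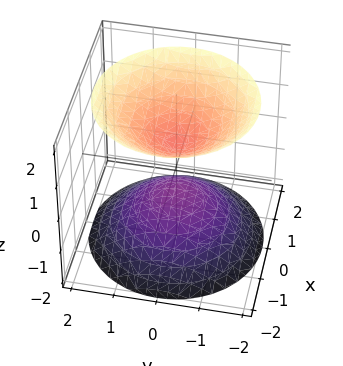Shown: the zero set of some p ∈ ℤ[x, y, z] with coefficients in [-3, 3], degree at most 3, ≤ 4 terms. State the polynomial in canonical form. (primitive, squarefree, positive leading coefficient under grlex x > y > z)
2*x^2 + 2*y^2 - 2*z^2 + 1

First, the picture has 2 separate pieces.
Then, degree: no degree-1 surface has this shape, so deg p = 2.
Next, by symmetry, every cross-section ⟂ z is a circle, so x, y appear only via x² + y².
Then, reading off the gridlines: it misses every integer gridline on the x-axis; a circular section at z = 2 has radius between 1 and 2; the surface avoids every integer y-axis point in the box.
Finally, matching integer coefficients to the picture gives p.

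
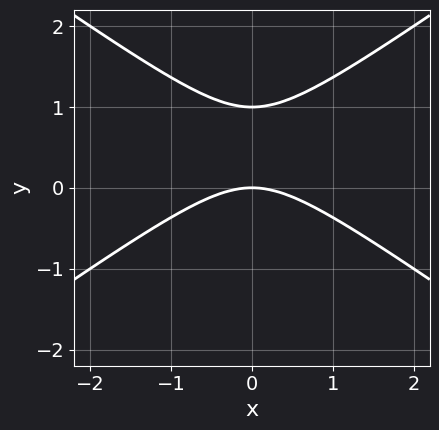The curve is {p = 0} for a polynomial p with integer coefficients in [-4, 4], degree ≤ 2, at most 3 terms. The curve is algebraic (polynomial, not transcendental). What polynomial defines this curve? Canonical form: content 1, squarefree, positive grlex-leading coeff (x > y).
x^2 - 2*y^2 + 2*y

(a) The degree is 2 — no degree-1 curve has this shape.
(b) Symmetries: the x ↦ −x reflection is a symmetry, so x appears only in even powers.
(c) Observable constraints: among the integer gridlines, it crosses the y-axis at y ∈ {0, 1}; it crosses the x-axis at the gridline x = 0.
(d) Solving for integer coefficients yields p as stated.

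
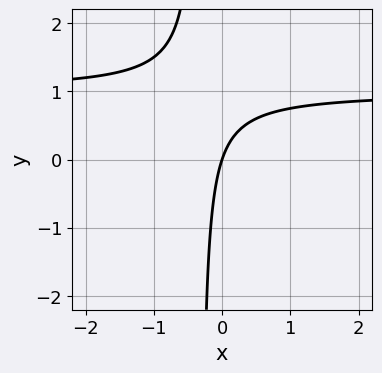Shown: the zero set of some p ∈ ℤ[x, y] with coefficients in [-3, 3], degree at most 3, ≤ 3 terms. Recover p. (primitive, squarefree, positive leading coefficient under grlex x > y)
3*x*y - 3*x + y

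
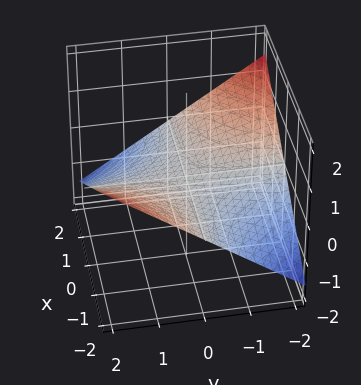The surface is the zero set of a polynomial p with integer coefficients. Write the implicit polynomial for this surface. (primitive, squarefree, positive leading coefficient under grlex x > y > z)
x*y + 3*z

First, degree: a saddle surface; a quadric, so deg p = 2.
Then, from the visible intercepts: the visible x-axis segment lies entirely on the surface; every point of the y-axis in the box is on the surface; it meets the z-axis at z = 0 (among the integer gridlines).
Finally, these observations pin down the coefficients.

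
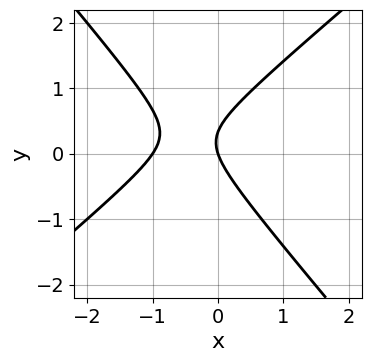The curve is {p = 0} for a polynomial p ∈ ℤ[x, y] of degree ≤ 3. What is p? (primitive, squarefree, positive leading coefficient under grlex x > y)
1. The degree is 2 — no degree-1 curve has this shape.
2. Against the integer gridlines: it meets the y-axis at y = 0 (among the integer gridlines); among the integer gridlines, it crosses the x-axis at x ∈ {-1, 0}.
3. Matching integer coefficients to the picture gives p.

3*x^2 - x*y - 3*y^2 + 3*x + y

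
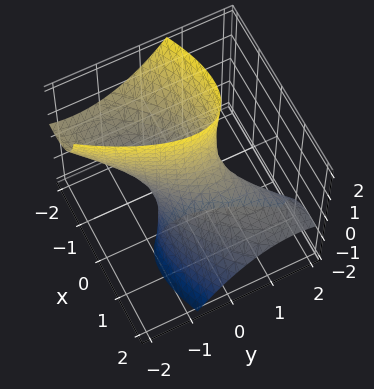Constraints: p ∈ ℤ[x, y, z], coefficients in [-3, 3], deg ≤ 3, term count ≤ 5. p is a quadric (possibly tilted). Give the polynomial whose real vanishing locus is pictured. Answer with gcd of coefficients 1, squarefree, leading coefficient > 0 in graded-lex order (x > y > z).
First, degree: no degree-1 surface has this shape, so deg p = 2.
Then, checking where it meets the axes: no z-intercept at any integer in the box.
Finally, assembling these constraints gives the stated polynomial.

2*x^2 - 3*x*y + 3*x*z + 2*y^2 - 1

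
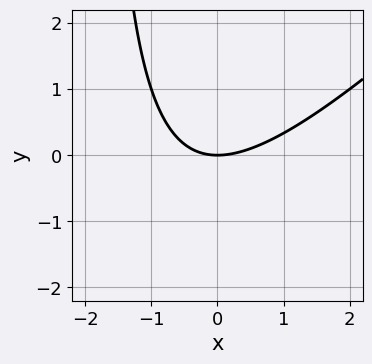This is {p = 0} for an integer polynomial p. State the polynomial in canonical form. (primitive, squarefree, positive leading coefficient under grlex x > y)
x^2 - x*y - 2*y

1. Degree: the shape is more complex than any degree-1 curve, so deg p = 2.
2. From the axis intercepts and sections: it crosses the x-axis at the gridline x = 0; one y-axis crossing is at y = 0.
3. The integer polynomial consistent with all of this is the stated p.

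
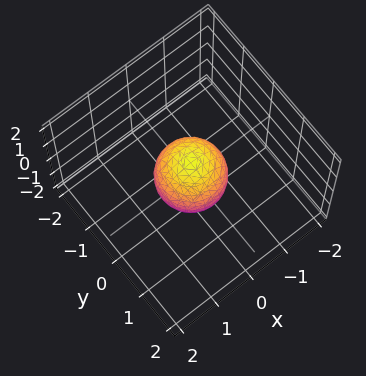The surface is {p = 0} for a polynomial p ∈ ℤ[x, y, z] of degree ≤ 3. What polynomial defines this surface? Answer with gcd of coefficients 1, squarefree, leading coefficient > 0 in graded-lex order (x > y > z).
1. deg p = 2.
2. Symmetries: rotational symmetry about the z-axis ⇒ p depends on x, y only through x² + y².
3. Reading off the gridlines: the z-axis gridline crossings are at z ∈ {-1, 1}; a circular section at z = 0 has radius between 0 and 1.
4. Putting this together gives p.

3*x^2 + 3*y^2 + 2*z^2 - 2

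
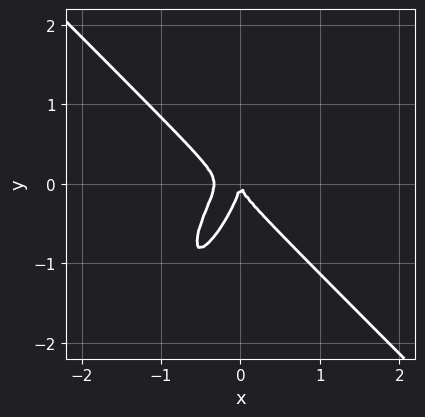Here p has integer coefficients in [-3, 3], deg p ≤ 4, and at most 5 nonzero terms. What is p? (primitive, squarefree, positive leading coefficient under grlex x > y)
3*x^3 - 2*x*y^2 + y^3 + x^2

1. deg p = 3. No degree-2 curve has this shape.
2. Checking where it meets the axes: it crosses the x-axis at the gridline x = 0; it meets the y-axis at y = 0 (among the integer gridlines).
3. Solving for integer coefficients yields p as stated.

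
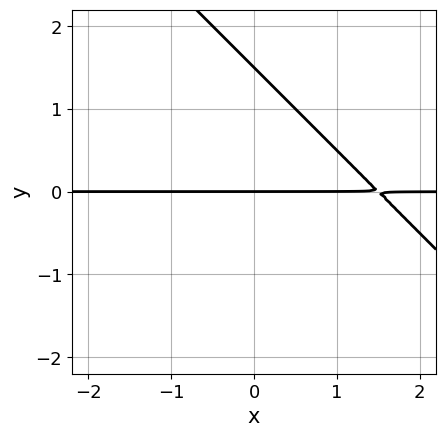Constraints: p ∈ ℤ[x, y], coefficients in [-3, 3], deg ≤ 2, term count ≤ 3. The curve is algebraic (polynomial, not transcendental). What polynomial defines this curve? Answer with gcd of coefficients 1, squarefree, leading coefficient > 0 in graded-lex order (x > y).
2*x*y + 2*y^2 - 3*y

1. deg p = 2. No degree-1 curve has this shape.
2. Against the integer gridlines: it meets the y-axis at y = 0 (among the integer gridlines); the visible x-axis segment lies entirely on the curve.
3. Together with the visible shape, these determine p as stated.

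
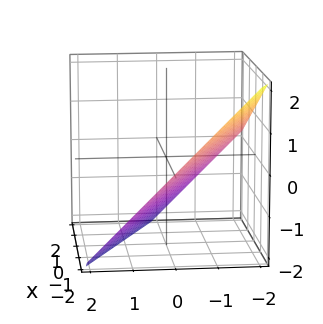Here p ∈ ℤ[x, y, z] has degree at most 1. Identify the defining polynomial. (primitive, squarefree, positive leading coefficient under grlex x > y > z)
First, degree: every cross-section is a straight line — this is a plane, so deg p = 1.
Next, observable constraints: it crosses the x-axis at the gridline x = -2; it meets the z-axis at z = -1 (among the integer gridlines); it meets the y-axis at y = -1 (among the integer gridlines).
Finally, solving for integer coefficients yields p as stated.

x + 2*y + 2*z + 2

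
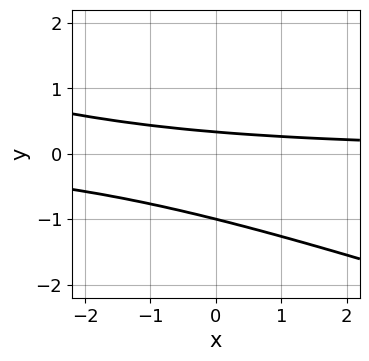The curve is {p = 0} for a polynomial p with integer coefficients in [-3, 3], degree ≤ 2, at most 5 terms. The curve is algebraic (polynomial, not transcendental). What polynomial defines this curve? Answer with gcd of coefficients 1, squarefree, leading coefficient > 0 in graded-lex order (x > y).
x*y + 3*y^2 + 2*y - 1

(a) Degree: the shape is more complex than any degree-1 curve, so deg p = 2.
(b) Reading off the gridlines: no x-intercept at any integer in the box; it meets the y-axis at y = -1 (among the integer gridlines).
(c) The integer polynomial consistent with all of this is the stated p.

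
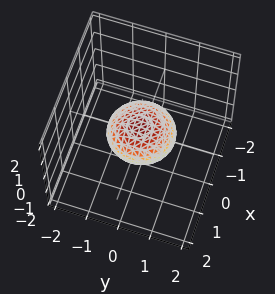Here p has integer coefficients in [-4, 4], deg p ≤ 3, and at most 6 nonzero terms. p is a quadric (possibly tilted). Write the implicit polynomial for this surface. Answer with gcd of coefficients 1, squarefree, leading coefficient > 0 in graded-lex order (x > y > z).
2*x^2 - x*z + 2*y^2 + 3*z^2 - 2

Degree: the shape is more complex than any degree-1 surface, so deg p = 2.
From the visible intercepts: the x-axis gridline crossings are at x ∈ {-1, 1}; the y-axis gridline crossings are at y ∈ {-1, 1}.
Matching integer coefficients to the picture gives p.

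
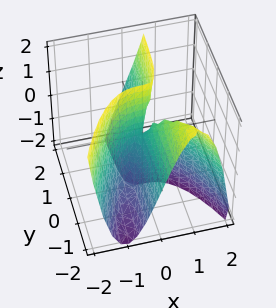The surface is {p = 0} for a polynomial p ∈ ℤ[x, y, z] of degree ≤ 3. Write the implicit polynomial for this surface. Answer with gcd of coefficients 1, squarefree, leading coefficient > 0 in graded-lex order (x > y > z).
Degree: a generic line meets the surface in up to 3 points, so deg p = 3.
From the axis intercepts and sections: the visible y-axis segment lies entirely on the surface; the visible z-axis segment lies entirely on the surface.
Matching integer coefficients to the picture gives p.

2*x^3 + 3*x*y - y*z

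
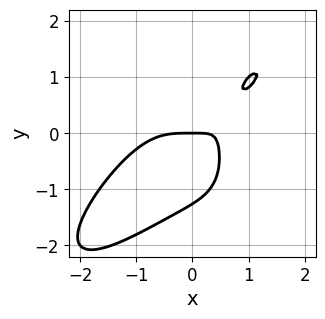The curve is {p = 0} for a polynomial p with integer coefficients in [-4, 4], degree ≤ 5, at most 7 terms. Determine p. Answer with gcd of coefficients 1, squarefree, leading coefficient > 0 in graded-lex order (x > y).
2*x^4 - 2*x^3*y + y^4 - 3*x*y + 2*y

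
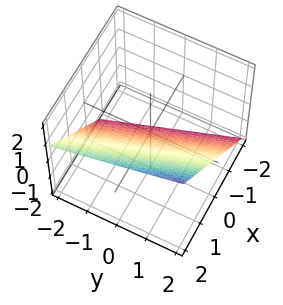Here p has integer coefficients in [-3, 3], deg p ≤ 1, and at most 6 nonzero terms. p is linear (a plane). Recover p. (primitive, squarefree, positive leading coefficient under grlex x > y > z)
3*x + y - 3*z - 2

(a) The degree is 1 — every cross-section is a straight line — this is a plane.
(b) Observable constraints: it crosses the y-axis at the gridline y = 2.
(c) Assembling these constraints gives the stated polynomial.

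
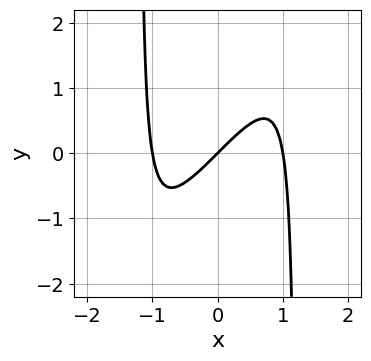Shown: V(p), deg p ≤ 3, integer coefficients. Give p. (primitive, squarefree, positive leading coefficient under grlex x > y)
3*x^3 - 2*x^2*y - 3*x + 3*y

deg p = 3.
From the axis intercepts and sections: it crosses the y-axis at the gridline y = 0; among the integer gridlines, it crosses the x-axis at x ∈ {-1, 0, 1}.
Matching integer coefficients to the picture gives p.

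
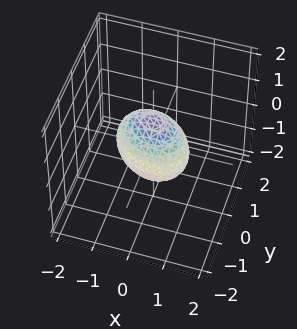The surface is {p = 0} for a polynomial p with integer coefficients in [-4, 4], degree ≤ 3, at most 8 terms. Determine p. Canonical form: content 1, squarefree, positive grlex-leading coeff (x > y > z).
2*x^2 + x*y + 3*y^2 - y*z + 3*z^2 - 2

(a) Degree: a generic line meets the surface in up to 2 points, so deg p = 2.
(b) From the visible intercepts: the x-axis gridline crossings are at x ∈ {-1, 1}.
(c) Solving for integer coefficients yields p as stated.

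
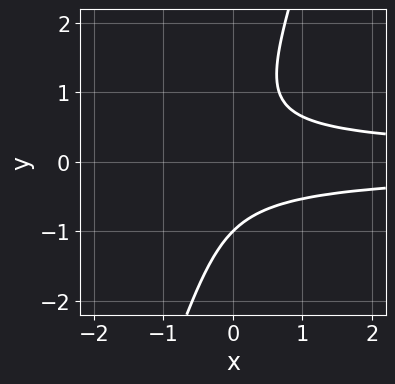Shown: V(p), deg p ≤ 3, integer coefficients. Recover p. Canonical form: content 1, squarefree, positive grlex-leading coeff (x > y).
3*x*y^2 - y^3 - 1

(a) deg p = 3. A generic line meets the curve in up to 3 points.
(b) Against the integer gridlines: it meets the y-axis at y = -1 (among the integer gridlines); the curve avoids every integer x-axis point in the box.
(c) Putting this together gives p.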